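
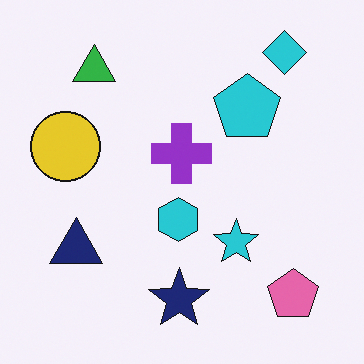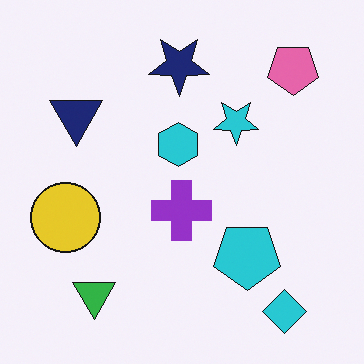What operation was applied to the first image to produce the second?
Flipped vertically (top ↔ bottom).

The cyan diamond is in the top-right of the first image and the bottom-right of the second — shapes on opposite sides of the horizontal midline have swapped in a mirror flip.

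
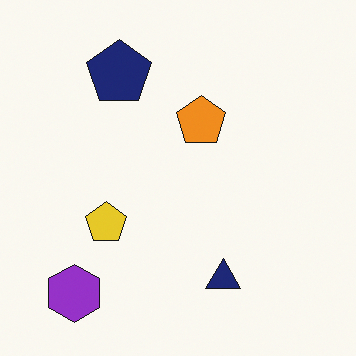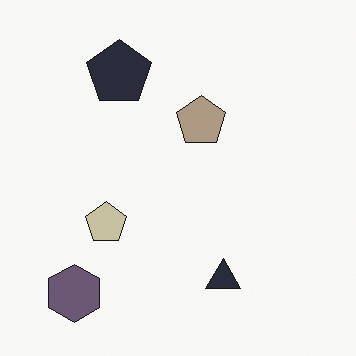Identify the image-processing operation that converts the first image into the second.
The transformation is: made much more muted (saturation change).

All colors are more muted and greyish — a global saturation change.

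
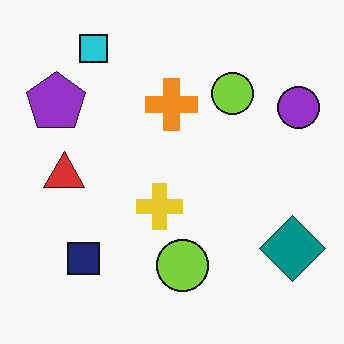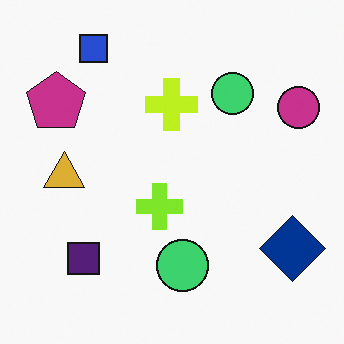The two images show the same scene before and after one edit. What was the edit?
Hue-shifted slightly.

Every shape's color has rotated by the same amount around the hue wheel — a uniform hue shift.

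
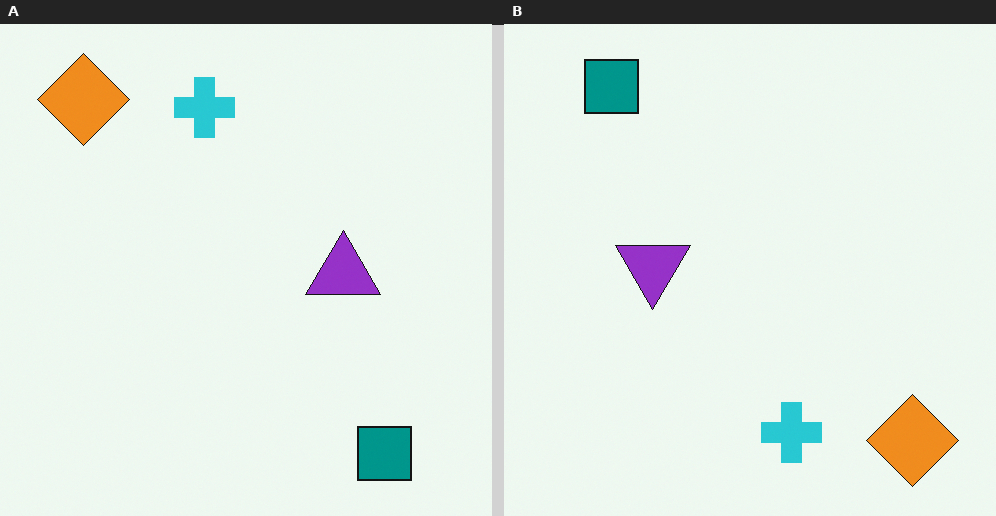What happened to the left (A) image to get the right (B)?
Rotated 180°.

The orange diamond sits in the top-left of the left (A) image and the bottom-right of the right (B) — consistent with a whole-image 180° rotation.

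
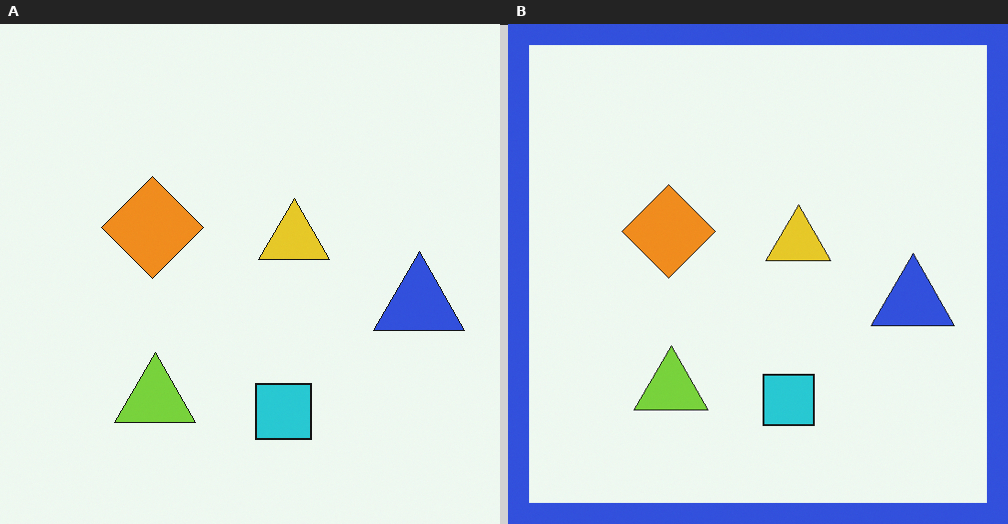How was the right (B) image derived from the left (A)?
The right (B) image is the left (A) framed with a blue border.

A solid blue frame runs around the edge of the right (B) image, with the content slightly shrunk inside it.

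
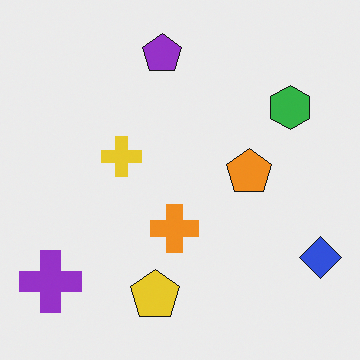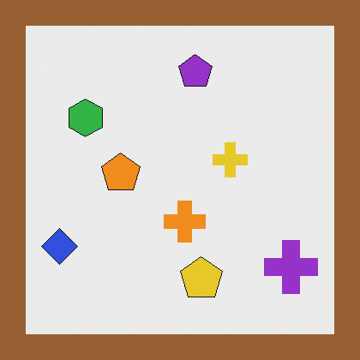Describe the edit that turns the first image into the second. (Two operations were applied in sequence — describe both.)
It was flipped horizontally (left ↔ right), then framed with a brown border.

The blue diamond is in the bottom-right of the first image and the bottom-left of the second — shapes on opposite sides of the vertical midline have swapped in a mirror flip. A solid brown frame runs around the edge of the second image, with the content slightly shrunk inside it.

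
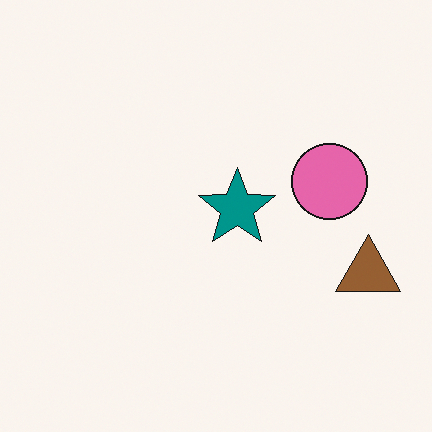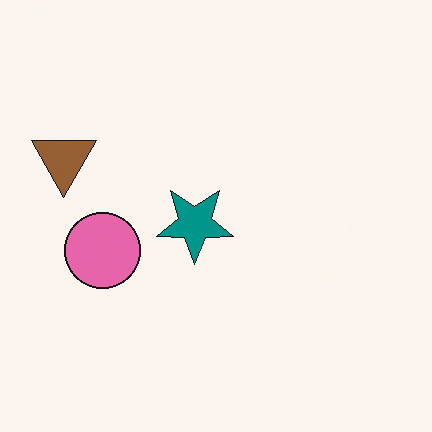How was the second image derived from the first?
It was rotated 180°.

The brown triangle sits in the right of the first image and the left of the second — consistent with a whole-image 180° rotation.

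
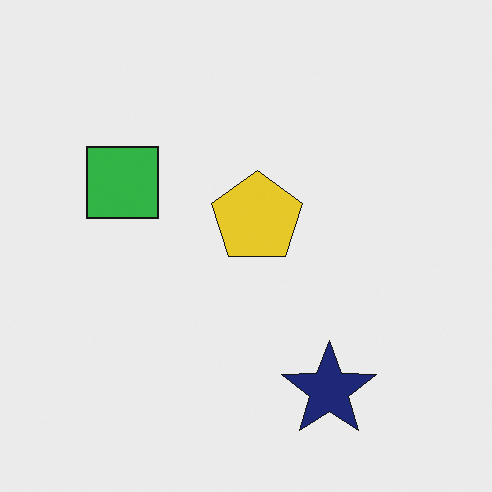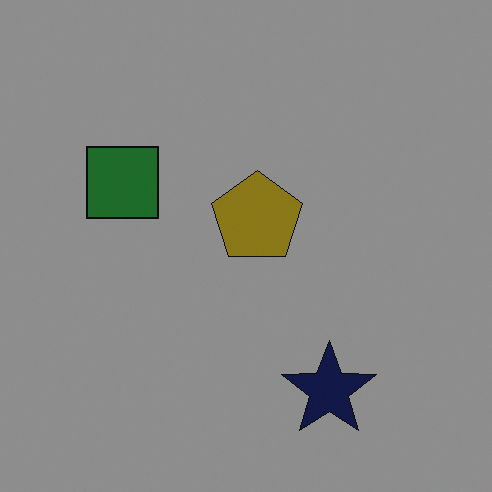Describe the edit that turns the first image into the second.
It was noticeably darkened.

Every pixel — background and shapes alike — is uniformly darkened.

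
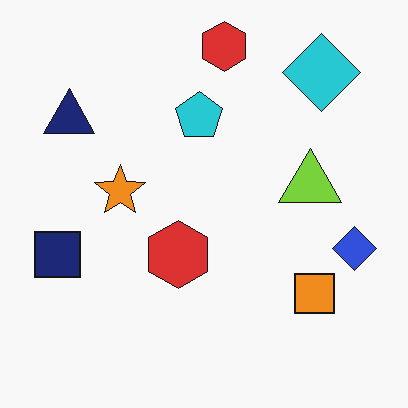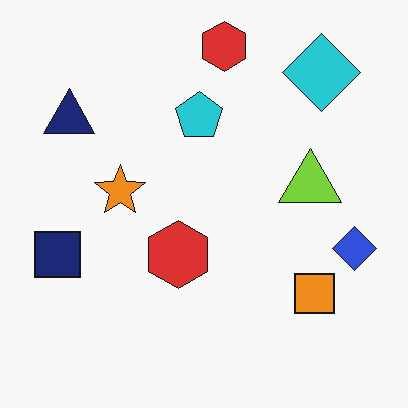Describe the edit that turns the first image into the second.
JPEG-compressed with visible artifacts.

Blocky 8×8 compression artifacts appear around shape edges and the flat background shows ringing — characteristic JPEG degradation.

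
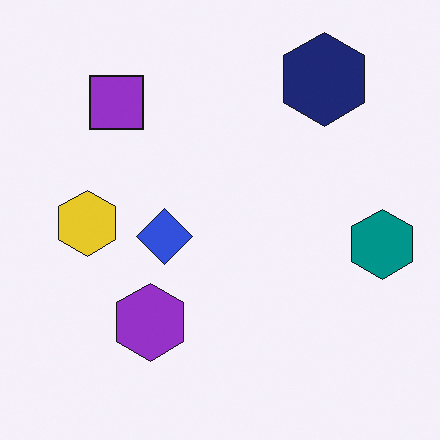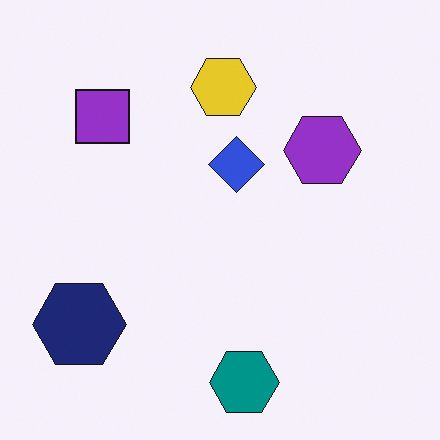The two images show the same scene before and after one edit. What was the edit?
The image was transposed (reflected across the top-left ↔ bottom-right diagonal).

Shapes have swapped their row and column positions — what was in the top-right is now in the bottom-left — a diagonal reflection.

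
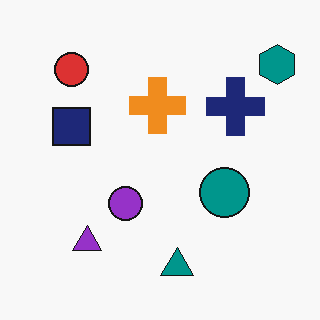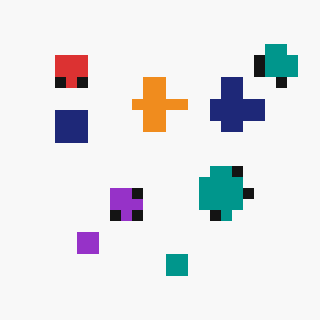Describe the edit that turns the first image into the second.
The second image is the first heavily pixelated into large blocks.

Shapes are reduced to large square blocks; fine edges and outlines are lost — a downscale-then-upscale (mosaic) effect.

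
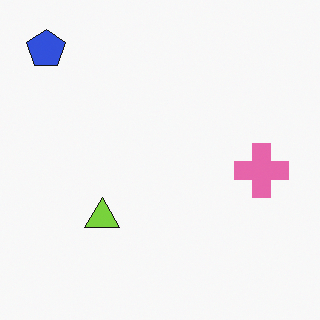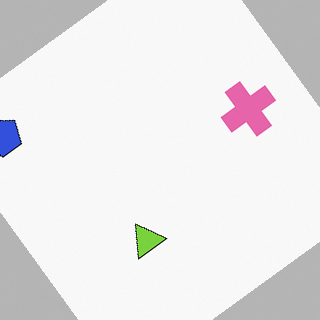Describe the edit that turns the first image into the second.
The transformation is: rotated counter-clockwise by a large amount — several tens of degrees.

Every shape is tilted by the same angle and the image corners show triangular fill wedges — a whole-image rotation by a non-right angle.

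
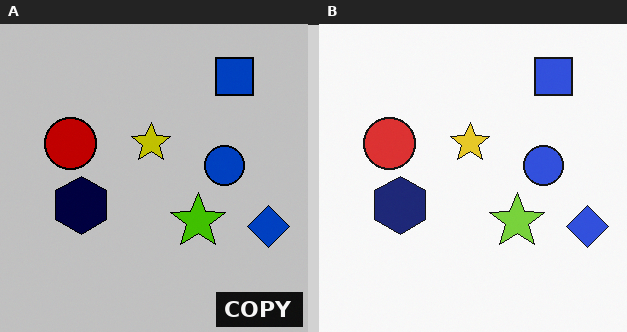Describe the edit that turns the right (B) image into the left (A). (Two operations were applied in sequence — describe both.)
The transformation is: aggressively posterized, then watermarked with the text "COPY" in the lower-right corner.

Each flat color has snapped to a coarser quantized level — most visibly, the near-white background has dropped to a flat grey. A dark label reading "COPY" appears in the lower-right corner.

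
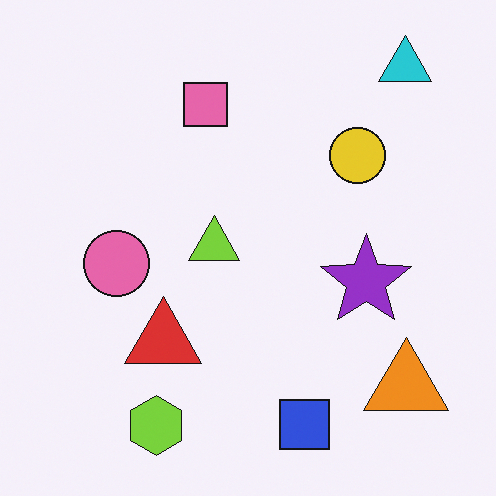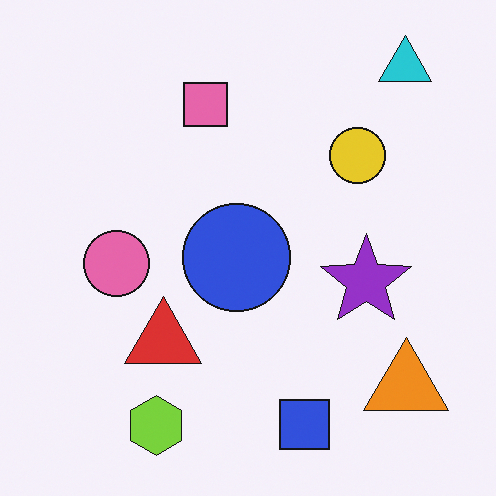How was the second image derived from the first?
The transformation is: overlaid with an additional blue circle.

A blue circle appears in the second image that is absent from the first.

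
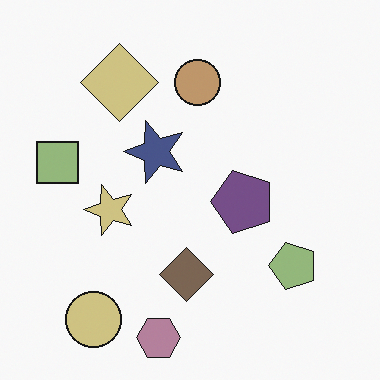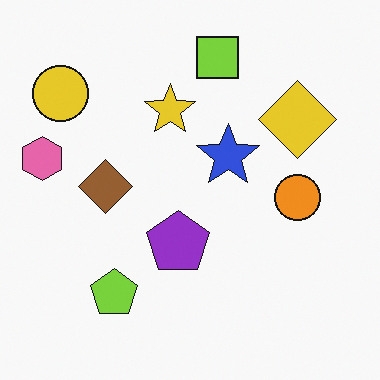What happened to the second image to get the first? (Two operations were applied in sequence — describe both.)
This is the original image rotated 90° counter-clockwise, then made much more muted (saturation change).

The yellow circle sits in the top-left of the second image and the bottom-left of the first — consistent with a whole-image 90° counter-clockwise rotation. All colors are more muted and greyish — a global saturation change.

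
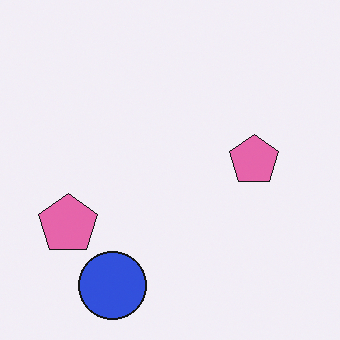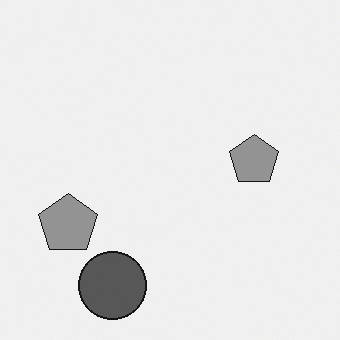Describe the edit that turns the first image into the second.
It was converted to grayscale.

All color is removed — every shape is now a shade of grey.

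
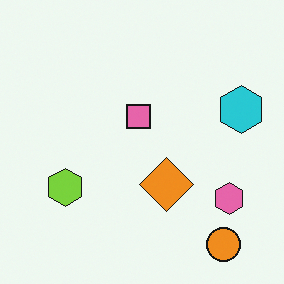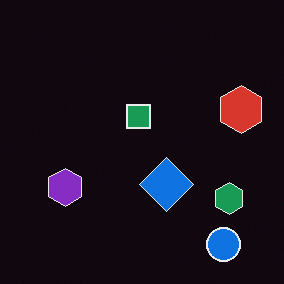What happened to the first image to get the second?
Color-inverted (negative).

The light background has become dark and every shape's color is its complement — a photographic negative.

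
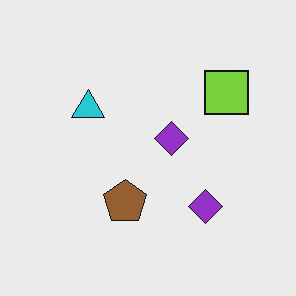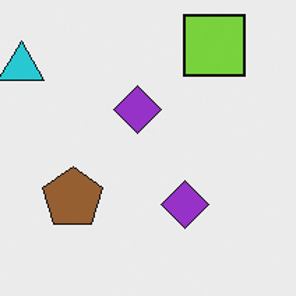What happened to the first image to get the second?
This is the original image cropped to a modestly smaller region and rescaled.

The visible shapes are larger and the field of view is narrower; shapes near the original edges may be partly or wholly outside the frame — a crop-and-rescale.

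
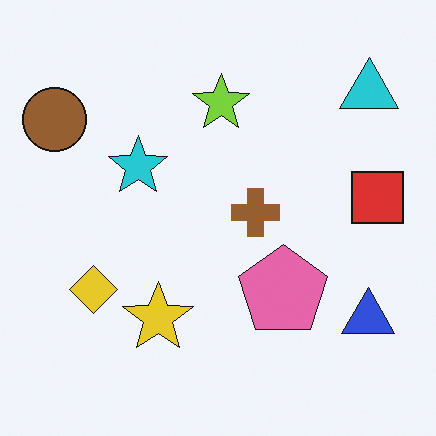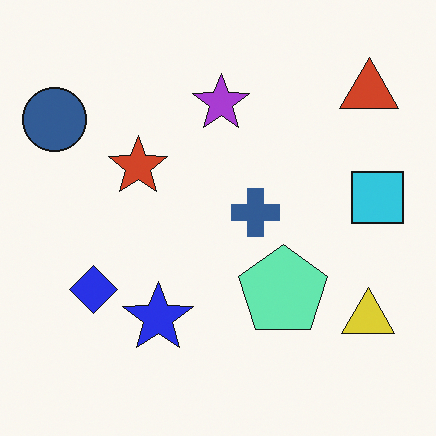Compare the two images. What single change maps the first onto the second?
This is the original image hue-shifted by a large amount.

Every shape's color has rotated by the same amount around the hue wheel — a uniform hue shift.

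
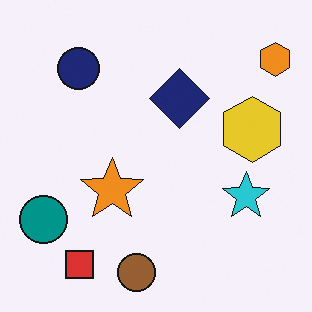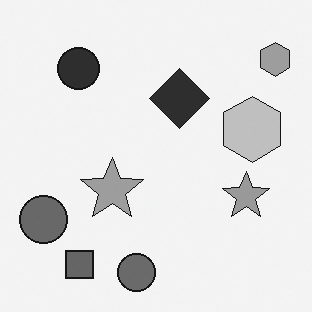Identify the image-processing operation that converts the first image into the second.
The second image is the first converted to grayscale.

All color is removed — every shape is now a shade of grey.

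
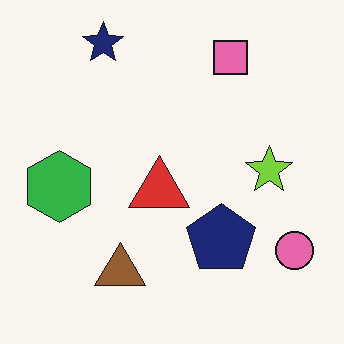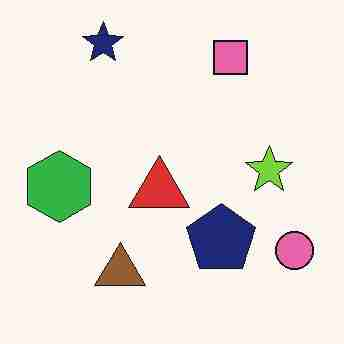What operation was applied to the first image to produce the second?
It was degraded with heavy JPEG compression.

Blocky 8×8 compression artifacts appear around shape edges and the flat background shows ringing — characteristic JPEG degradation.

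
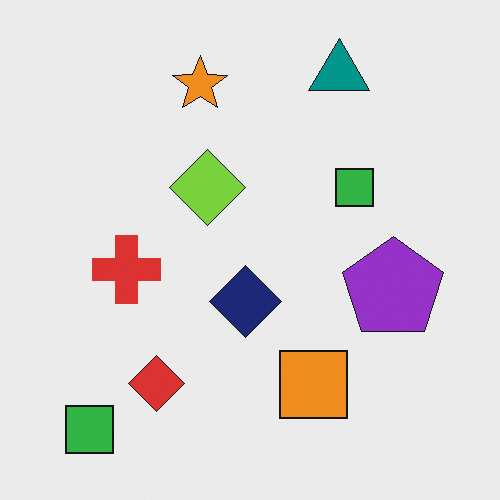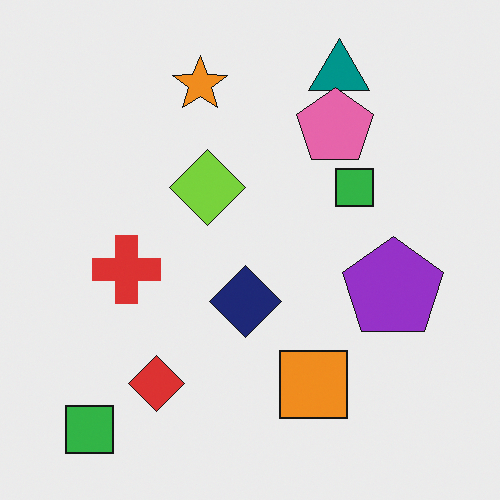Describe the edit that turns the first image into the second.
It was overlaid with an additional pink pentagon.

A pink pentagon appears in the second image that is absent from the first.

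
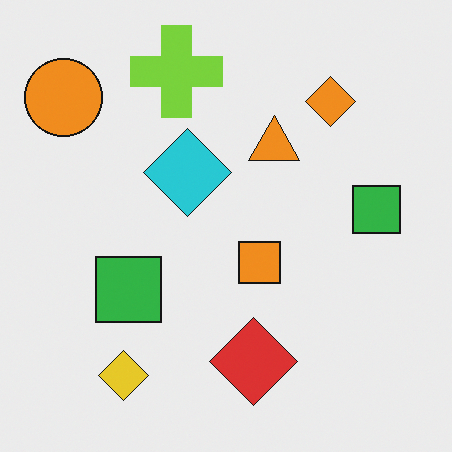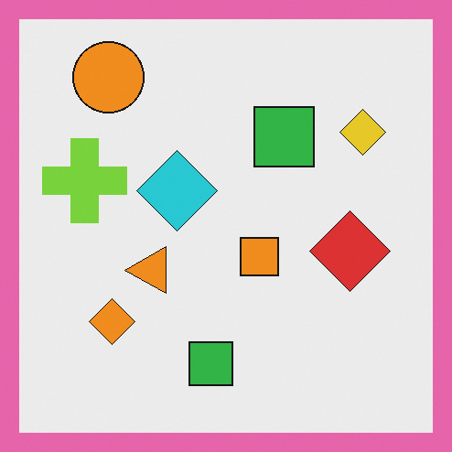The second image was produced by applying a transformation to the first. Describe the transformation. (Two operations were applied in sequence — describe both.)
The image was transposed (reflected across the top-left ↔ bottom-right diagonal), then framed with a pink border.

Shapes have swapped their row and column positions — what was in the top-right is now in the bottom-left — a diagonal reflection. A solid pink frame runs around the edge of the second image, with the content slightly shrunk inside it.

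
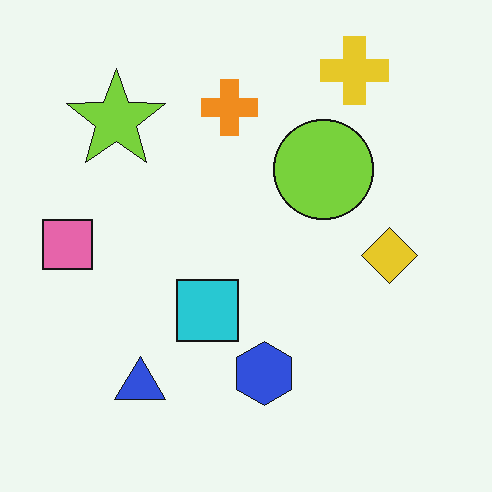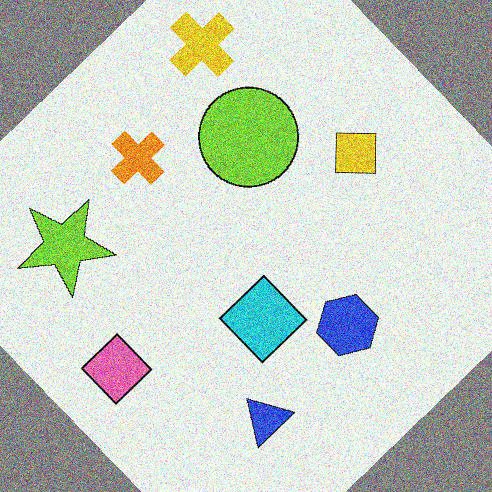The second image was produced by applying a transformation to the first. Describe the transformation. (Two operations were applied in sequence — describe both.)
The second image is the first rotated counter-clockwise by a large amount — several tens of degrees, then degraded with heavy additive noise.

Every shape is tilted by the same angle and the image corners show triangular fill wedges — a whole-image rotation by a non-right angle. Random speckle covers the whole image, including the flat background.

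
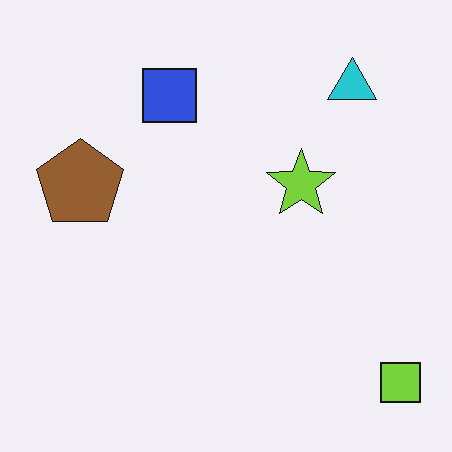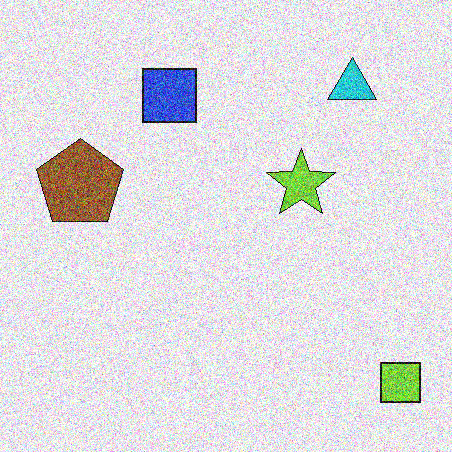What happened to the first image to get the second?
This is the original image degraded with a thick layer of grain.

Random speckle covers the whole image, including the flat background.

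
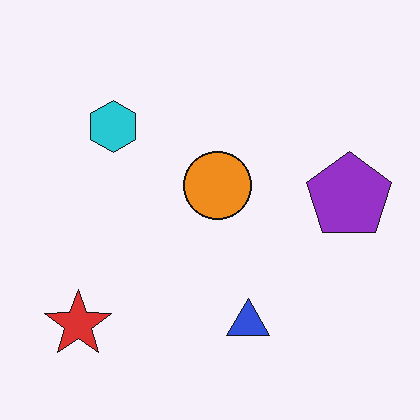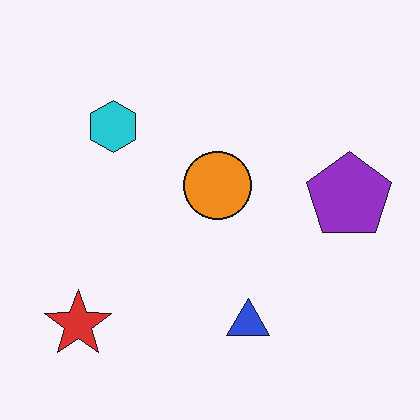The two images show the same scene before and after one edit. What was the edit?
JPEG-compressed with visible artifacts.

Blocky 8×8 compression artifacts appear around shape edges and the flat background shows ringing — characteristic JPEG degradation.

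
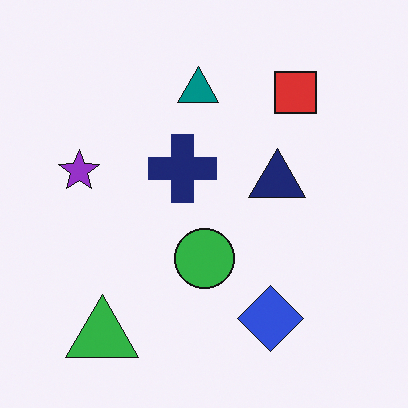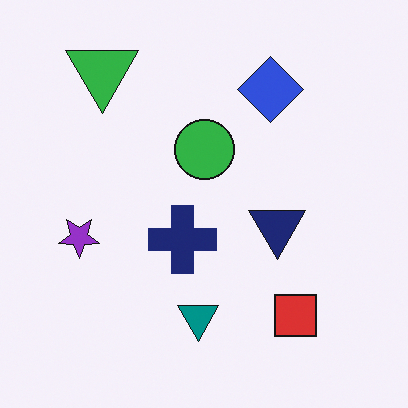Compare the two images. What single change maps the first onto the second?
This is the original image flipped vertically (top ↔ bottom).

The green triangle is in the bottom-left of the first image and the top-left of the second — shapes on opposite sides of the horizontal midline have swapped in a mirror flip.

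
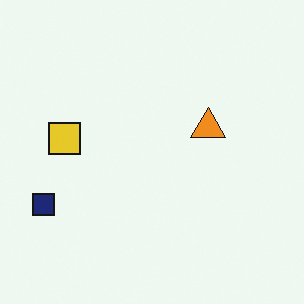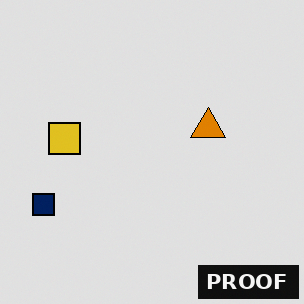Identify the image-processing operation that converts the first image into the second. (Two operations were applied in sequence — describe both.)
It was posterized to a reduced palette, then watermarked with the text "PROOF" in the lower-right corner.

Each flat color has snapped to a coarser quantized level — most visibly, the near-white background has dropped to a flat grey. A dark label reading "PROOF" appears in the lower-right corner.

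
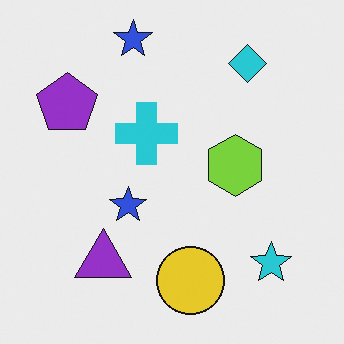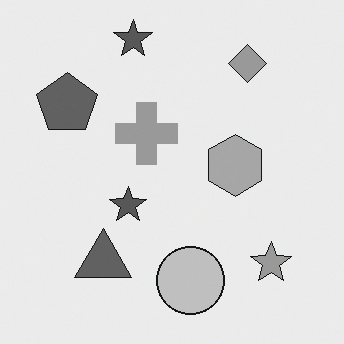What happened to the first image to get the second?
This is the original image converted to grayscale.

All color is removed — every shape is now a shade of grey.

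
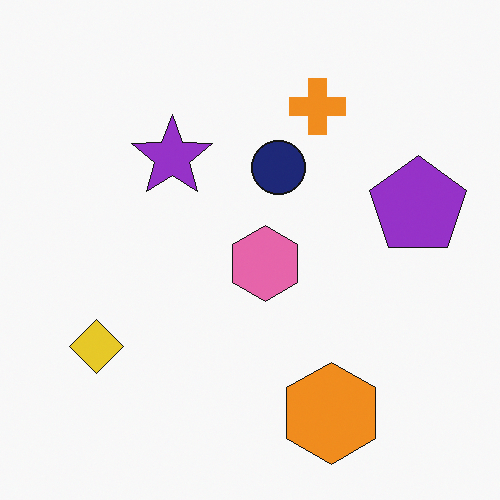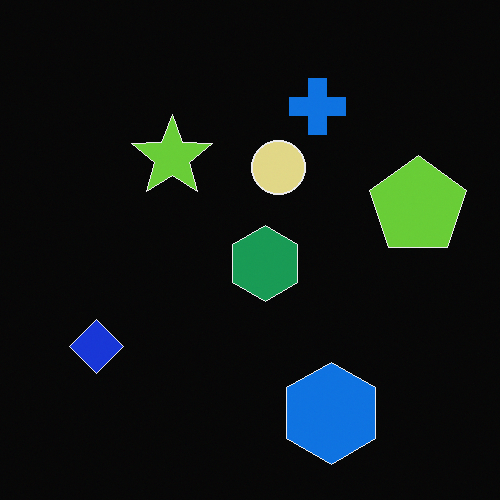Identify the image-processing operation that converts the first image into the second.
This is the original image color-inverted (negative).

The light background has become dark and every shape's color is its complement — a photographic negative.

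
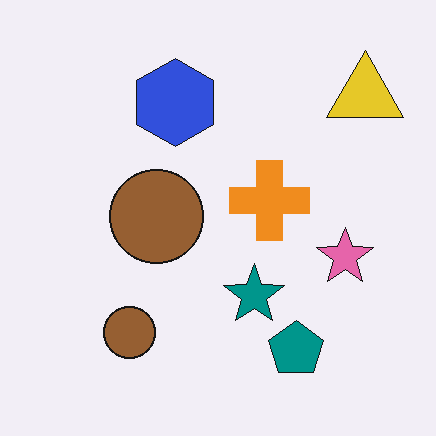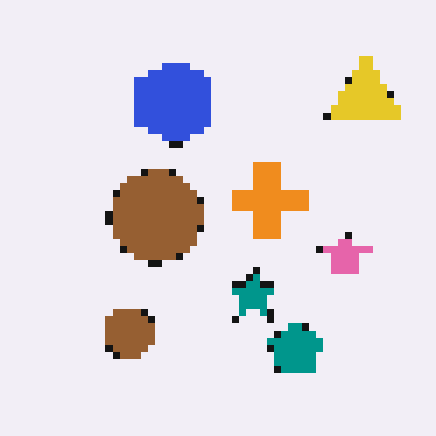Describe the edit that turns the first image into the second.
The transformation is: moderately pixelated.

Shapes are reduced to large square blocks; fine edges and outlines are lost — a downscale-then-upscale (mosaic) effect.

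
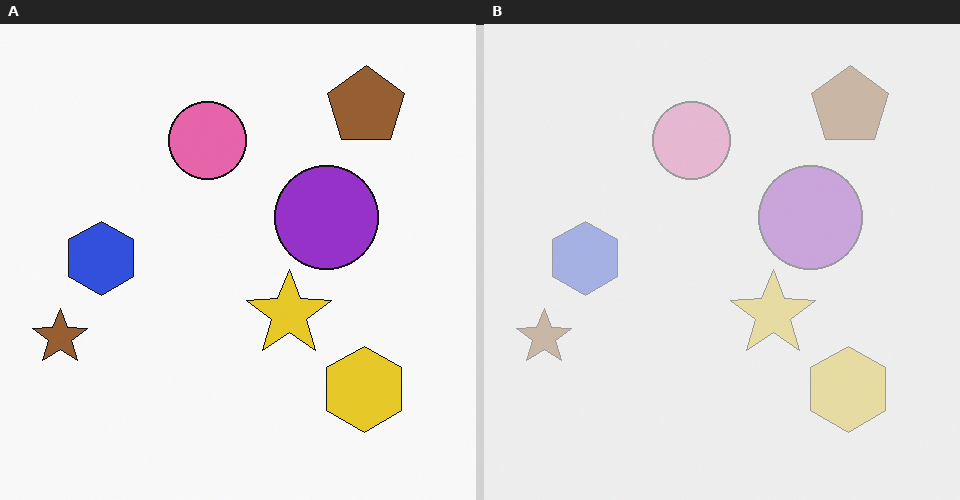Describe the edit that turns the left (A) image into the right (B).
It was washed out (contrast reduced).

Tones are pushed toward mid-grey across the whole image — a global contrast change.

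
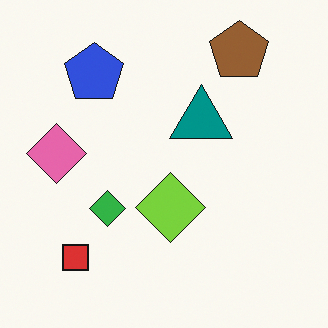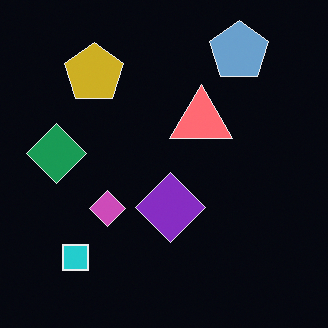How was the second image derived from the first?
It was color-inverted (negative).

The light background has become dark and every shape's color is its complement — a photographic negative.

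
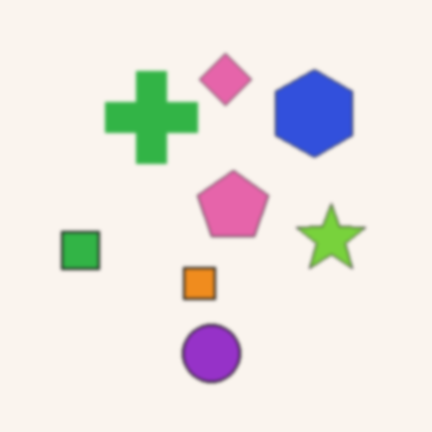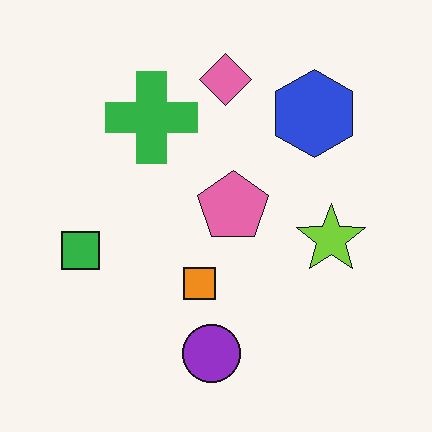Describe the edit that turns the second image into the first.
It was slightly softened.

Shape edges and outlines are uniformly softened across the whole image.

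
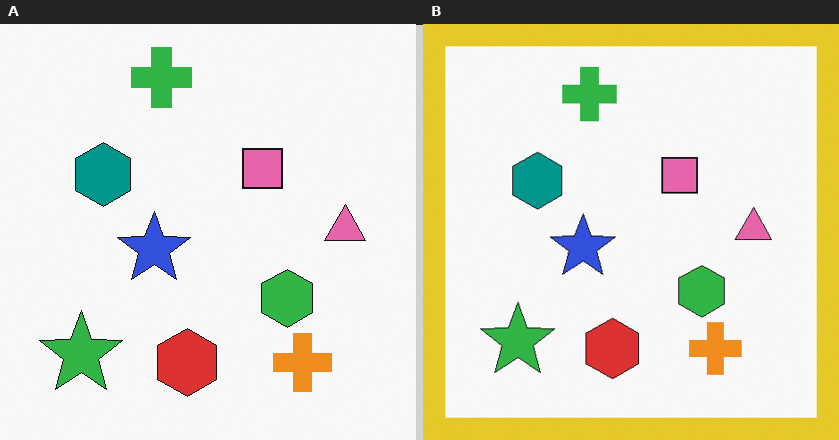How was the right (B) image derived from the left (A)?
Framed with a yellow border.

A solid yellow frame runs around the edge of the right (B) image, with the content slightly shrunk inside it.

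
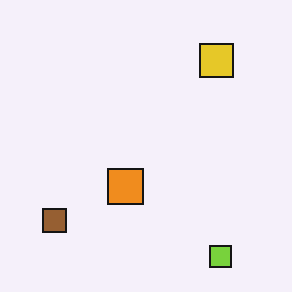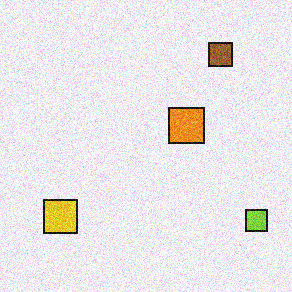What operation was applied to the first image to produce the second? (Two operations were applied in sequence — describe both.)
Transposed (reflected across the top-left ↔ bottom-right diagonal), then degraded with moderate additive noise.

Shapes have swapped their row and column positions — what was in the top-right is now in the bottom-left — a diagonal reflection. Random speckle covers the whole image, including the flat background.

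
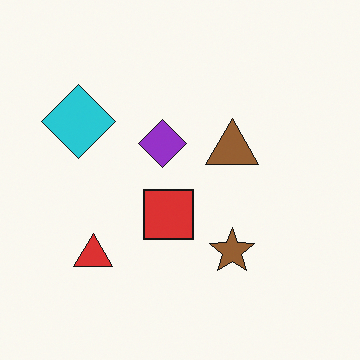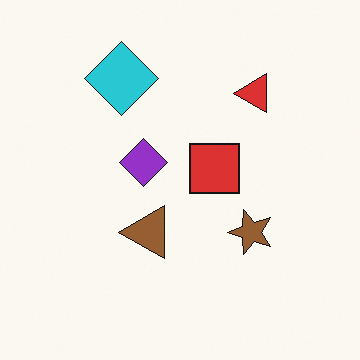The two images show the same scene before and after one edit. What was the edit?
The second image is the first transposed (reflected across the top-left ↔ bottom-right diagonal).

Shapes have swapped their row and column positions — what was in the top-right is now in the bottom-left — a diagonal reflection.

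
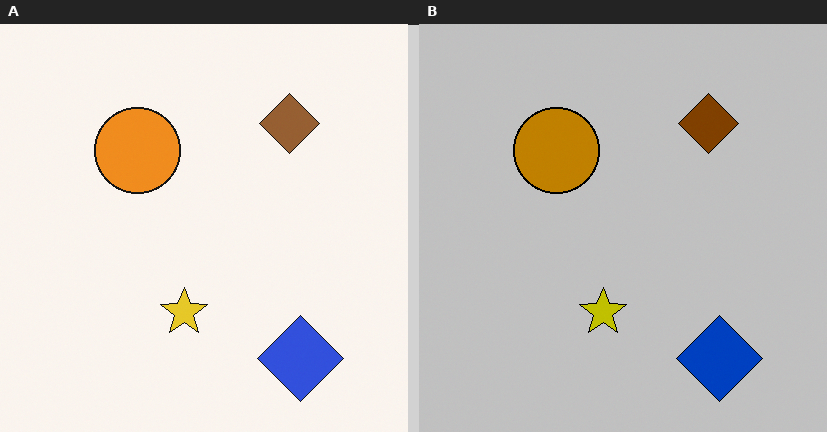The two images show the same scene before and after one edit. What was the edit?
The right (B) image is the left (A) aggressively posterized.

Each flat color has snapped to a coarser quantized level — most visibly, the near-white background has dropped to a flat grey.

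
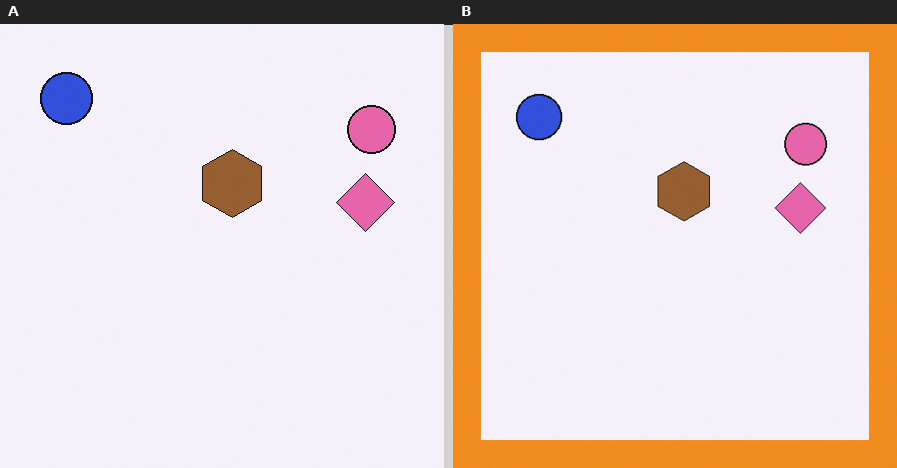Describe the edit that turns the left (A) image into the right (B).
The image was framed with a orange border.

A solid orange frame runs around the edge of the right (B) image, with the content slightly shrunk inside it.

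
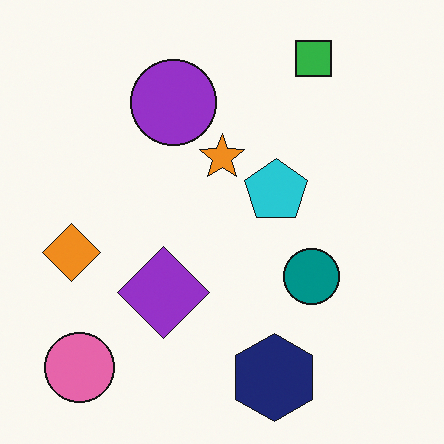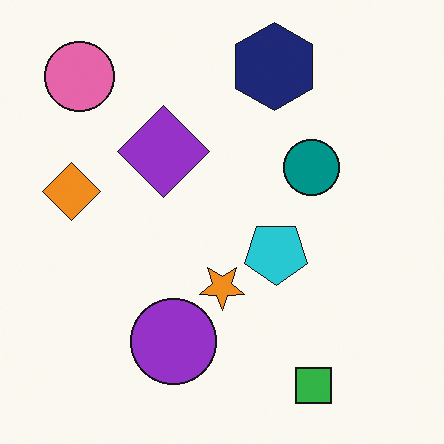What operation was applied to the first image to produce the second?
The second image is the first flipped vertically (top ↔ bottom).

The green square is in the top-right of the first image and the bottom-right of the second — shapes on opposite sides of the horizontal midline have swapped in a mirror flip.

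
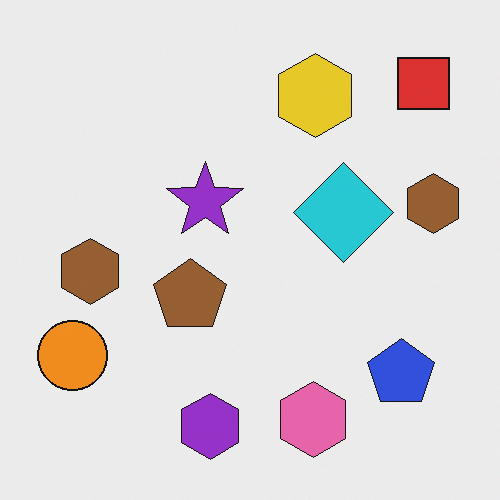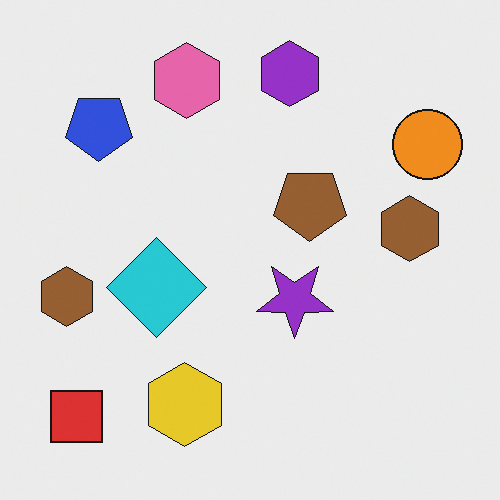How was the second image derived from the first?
This is the original image rotated 180°.

The red square sits in the top-right of the first image and the bottom-left of the second — consistent with a whole-image 180° rotation.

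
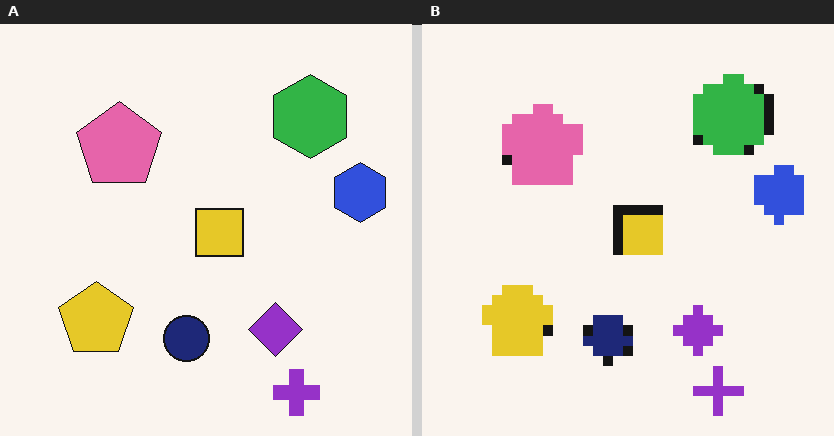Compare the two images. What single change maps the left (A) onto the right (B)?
This is the original image coarsely pixelated.

Shapes are reduced to large square blocks; fine edges and outlines are lost — a downscale-then-upscale (mosaic) effect.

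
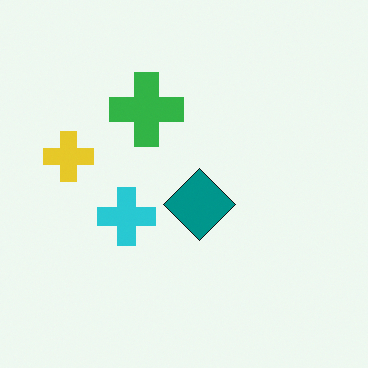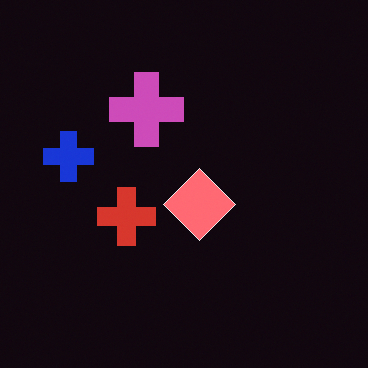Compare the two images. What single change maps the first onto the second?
Color-inverted (negative).

The light background has become dark and every shape's color is its complement — a photographic negative.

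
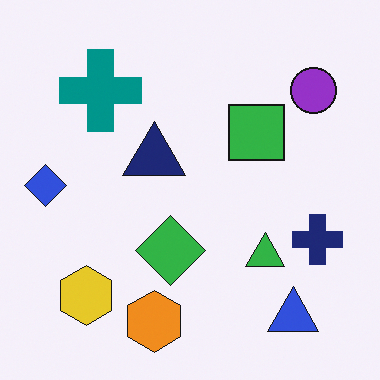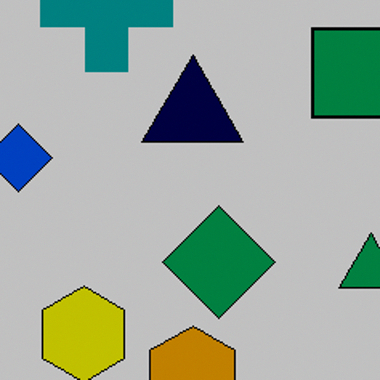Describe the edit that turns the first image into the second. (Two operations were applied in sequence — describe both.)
The image was aggressively posterized, then cropped slightly and scaled back up.

Each flat color has snapped to a coarser quantized level — most visibly, the near-white background has dropped to a flat grey. The visible shapes are larger and the field of view is narrower; shapes near the original edges may be partly or wholly outside the frame — a crop-and-rescale.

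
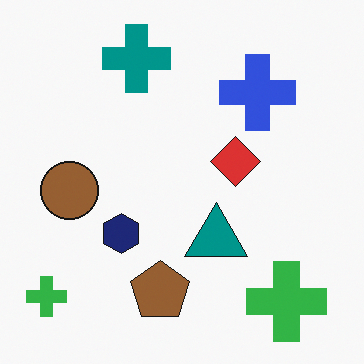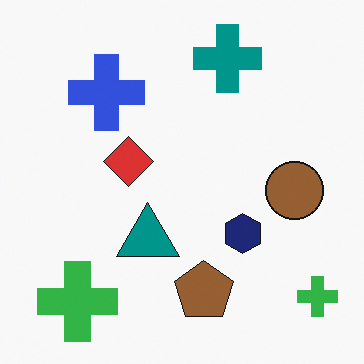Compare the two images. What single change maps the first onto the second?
It was flipped horizontally (left ↔ right).

The brown circle is in the left of the first image and the right of the second — shapes on opposite sides of the vertical midline have swapped in a mirror flip.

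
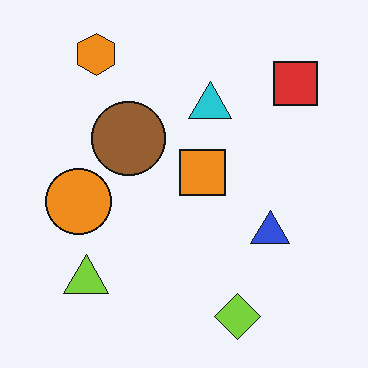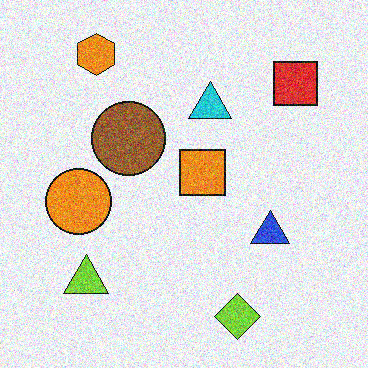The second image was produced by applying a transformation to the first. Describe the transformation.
The transformation is: degraded with heavy additive noise.

Random speckle covers the whole image, including the flat background.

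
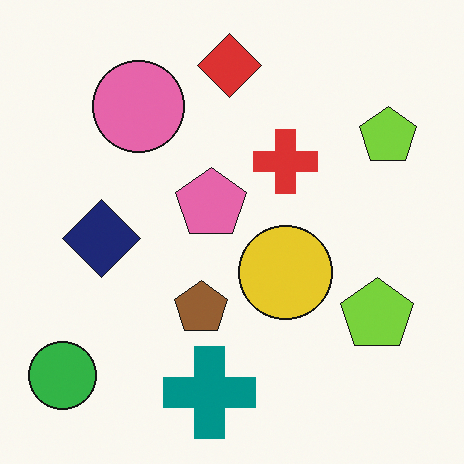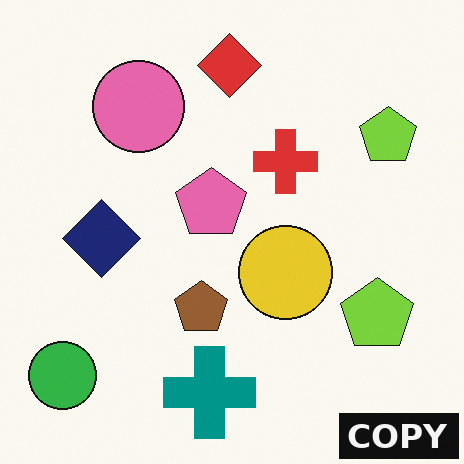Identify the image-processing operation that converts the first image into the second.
The second image is the first watermarked with the text "COPY" in the lower-right corner.

A dark label reading "COPY" appears in the lower-right corner.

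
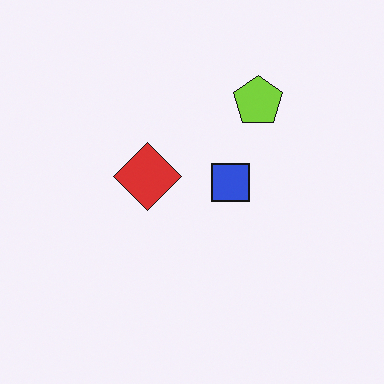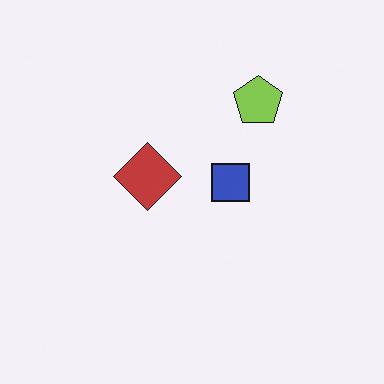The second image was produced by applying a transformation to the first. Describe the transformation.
The transformation is: slightly desaturated.

All colors are more muted and greyish — a global saturation change.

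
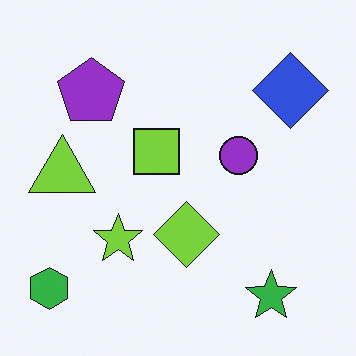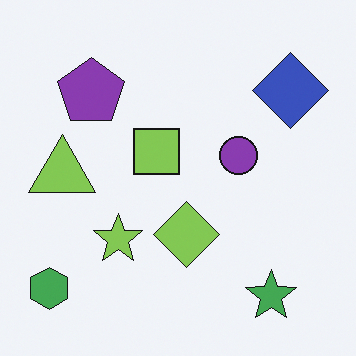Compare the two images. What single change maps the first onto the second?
The transformation is: slightly desaturated.

All colors are more muted and greyish — a global saturation change.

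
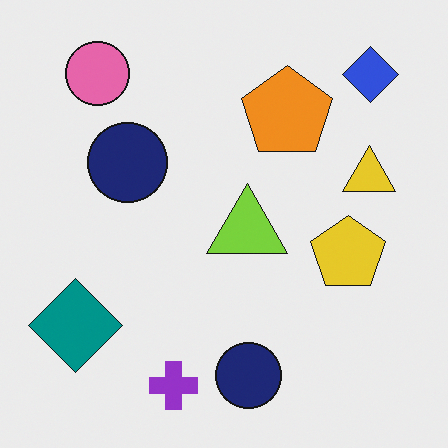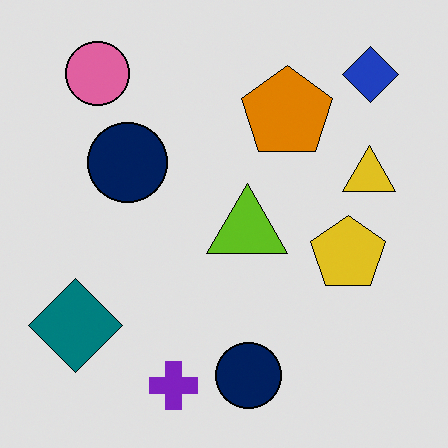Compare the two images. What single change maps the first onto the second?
This is the original image posterized to a reduced palette.

Each flat color has snapped to a coarser quantized level — most visibly, the near-white background has dropped to a flat grey.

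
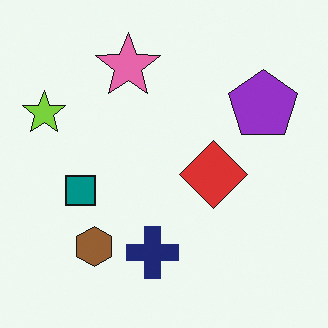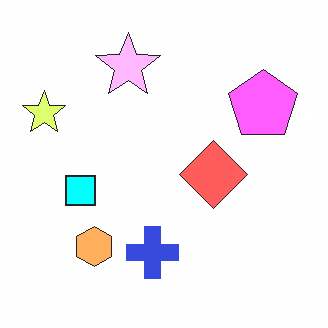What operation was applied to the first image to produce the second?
This is the original image noticeably brightened.

Every pixel — background and shapes alike — is uniformly brightened.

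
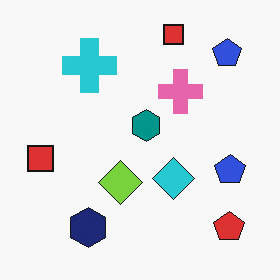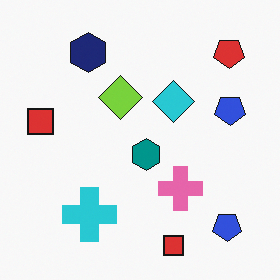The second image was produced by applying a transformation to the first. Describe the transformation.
The transformation is: flipped vertically (top ↔ bottom).

The navy hexagon is in the bottom-left of the first image and the top-left of the second — shapes on opposite sides of the horizontal midline have swapped in a mirror flip.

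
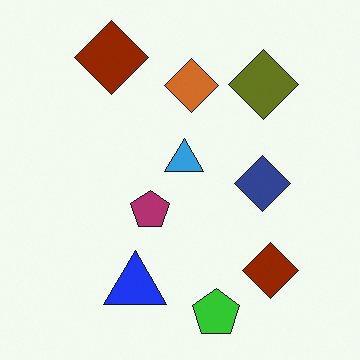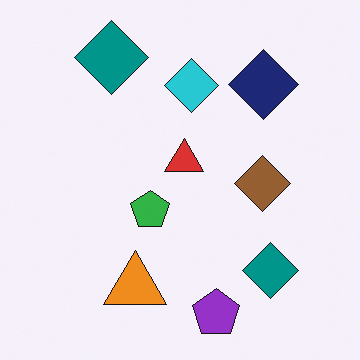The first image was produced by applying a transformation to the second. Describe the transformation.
The first image is the second hue-shifted by a large amount.

Every shape's color has rotated by the same amount around the hue wheel — a uniform hue shift.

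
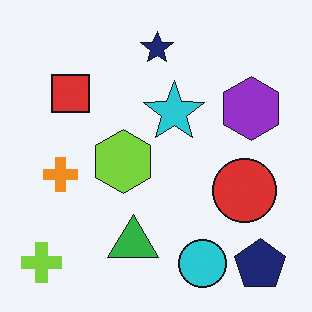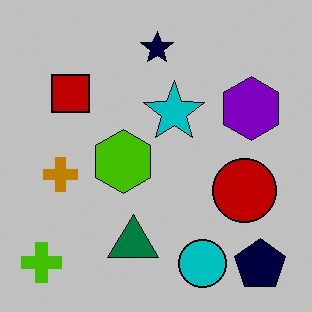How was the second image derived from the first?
The second image is the first aggressively posterized.

Each flat color has snapped to a coarser quantized level — most visibly, the near-white background has dropped to a flat grey.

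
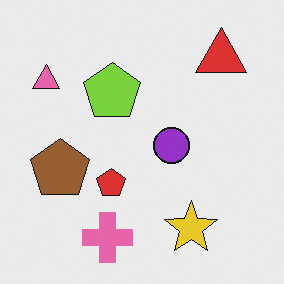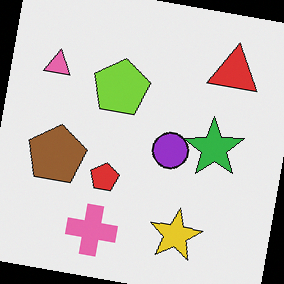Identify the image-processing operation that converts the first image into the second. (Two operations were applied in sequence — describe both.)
This is the original image rotated clockwise by a small amount, then overlaid with an additional green star.

Every shape is tilted by the same angle and the image corners show triangular fill wedges — a whole-image rotation by a non-right angle. A green star appears in the second image that is absent from the first.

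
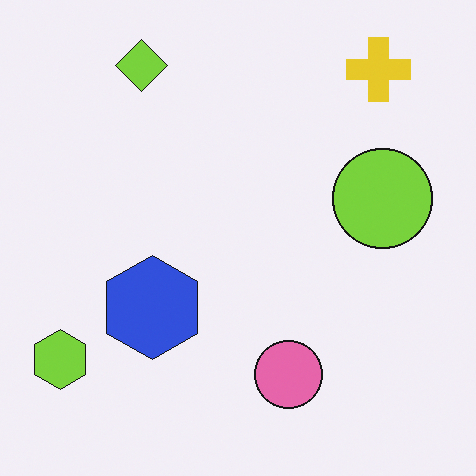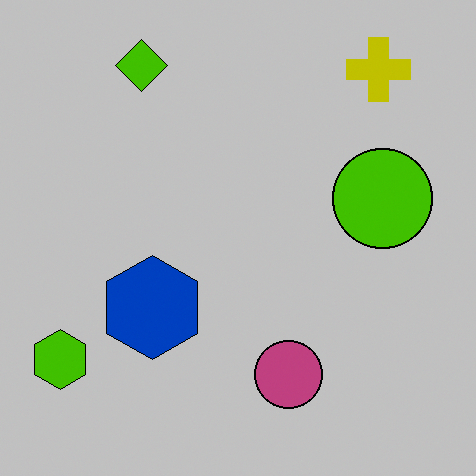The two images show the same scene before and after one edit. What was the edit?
The second image is the first aggressively posterized.

Each flat color has snapped to a coarser quantized level — most visibly, the near-white background has dropped to a flat grey.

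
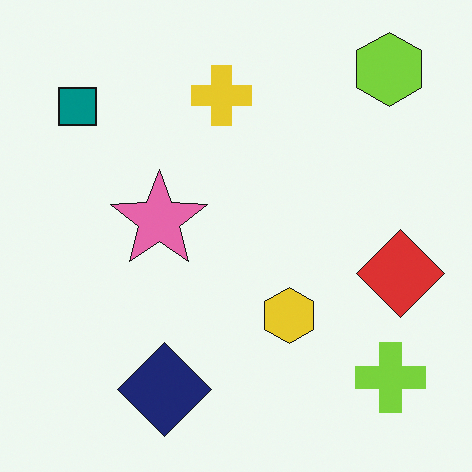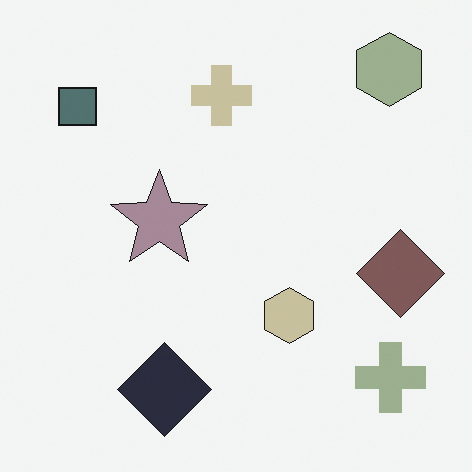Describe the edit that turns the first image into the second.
It was heavily desaturated.

All colors are more muted and greyish — a global saturation change.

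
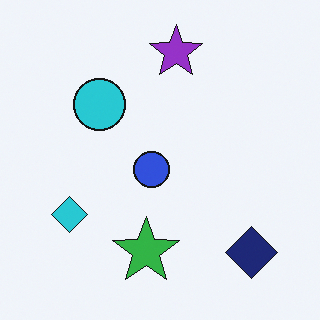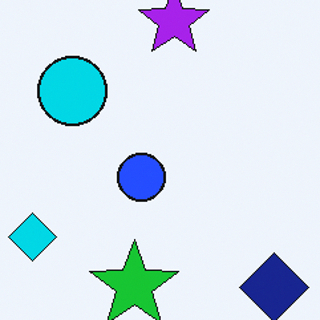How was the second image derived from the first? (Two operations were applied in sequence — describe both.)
This is the original image slightly oversaturated, then cropped to a modestly smaller region and rescaled.

All colors are more vivid — a global saturation change. The visible shapes are larger and the field of view is narrower; shapes near the original edges may be partly or wholly outside the frame — a crop-and-rescale.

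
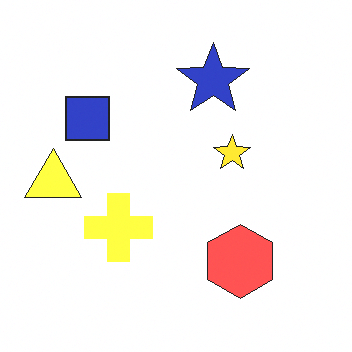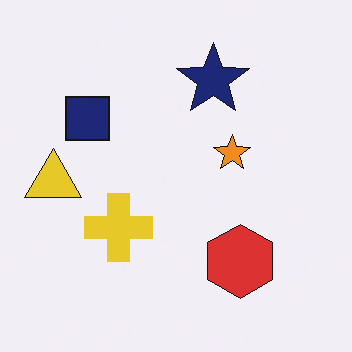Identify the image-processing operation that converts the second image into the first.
The image was noticeably brightened.

Every pixel — background and shapes alike — is uniformly brightened.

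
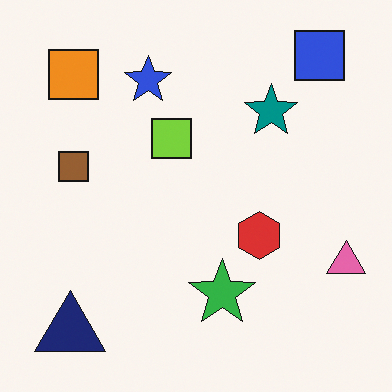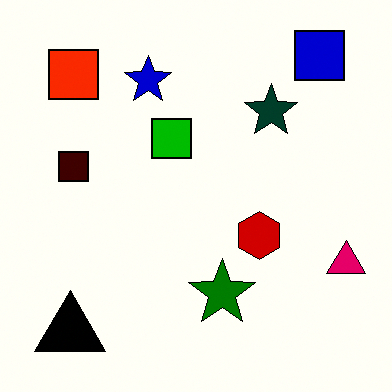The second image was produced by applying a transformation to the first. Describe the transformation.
The image was given much higher contrast.

Tones are pushed away from mid-grey across the whole image — a global contrast change.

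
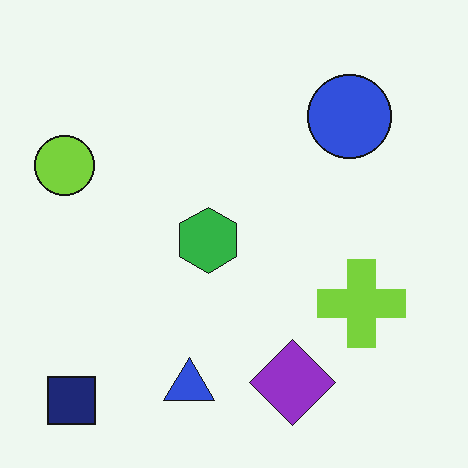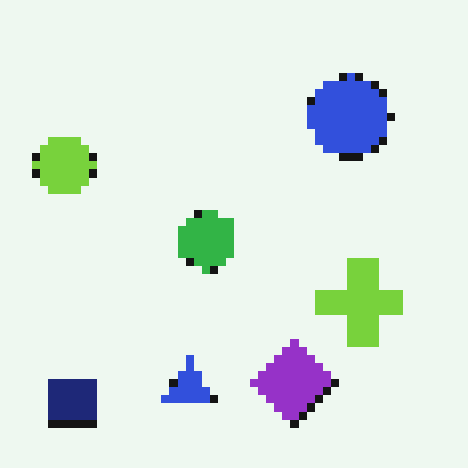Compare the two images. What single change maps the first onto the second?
The transformation is: moderately pixelated.

Shapes are reduced to large square blocks; fine edges and outlines are lost — a downscale-then-upscale (mosaic) effect.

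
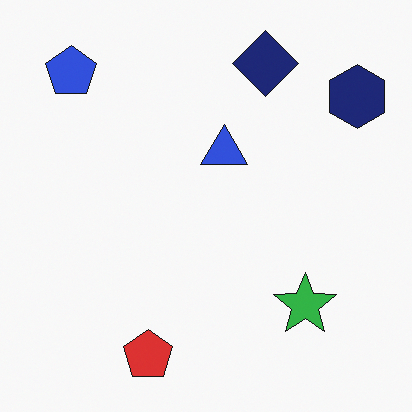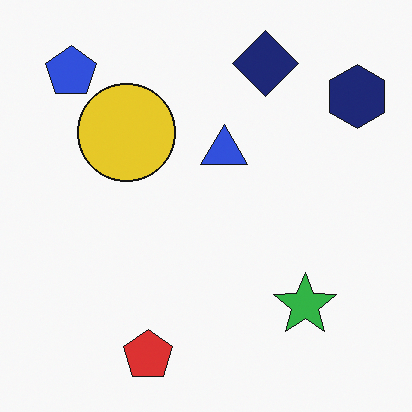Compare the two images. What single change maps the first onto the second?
The image was overlaid with an additional yellow circle.

A yellow circle appears in the second image that is absent from the first.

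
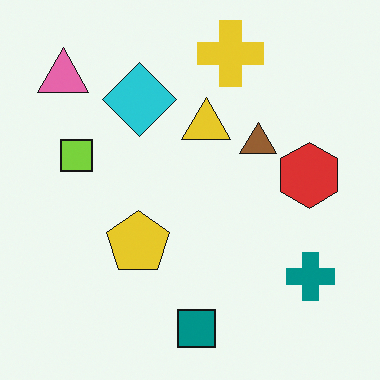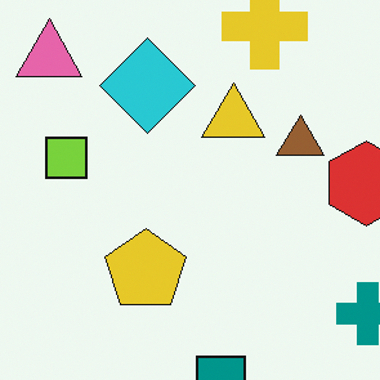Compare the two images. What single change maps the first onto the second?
The image was cropped slightly and scaled back up.

The visible shapes are larger and the field of view is narrower; shapes near the original edges may be partly or wholly outside the frame — a crop-and-rescale.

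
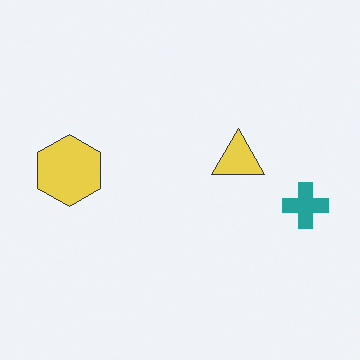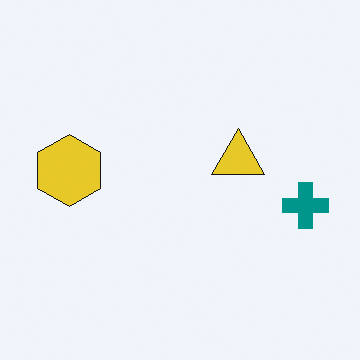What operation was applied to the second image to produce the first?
Given slightly reduced contrast.

Tones are pushed toward mid-grey across the whole image — a global contrast change.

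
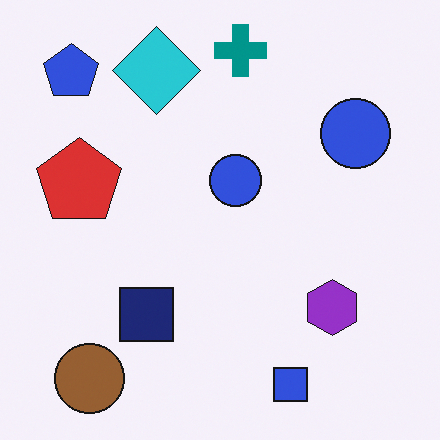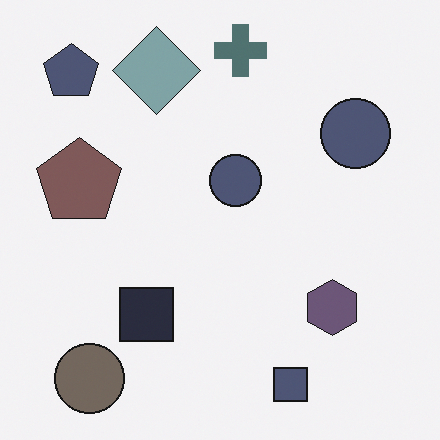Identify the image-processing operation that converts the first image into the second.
This is the original image heavily desaturated.

All colors are more muted and greyish — a global saturation change.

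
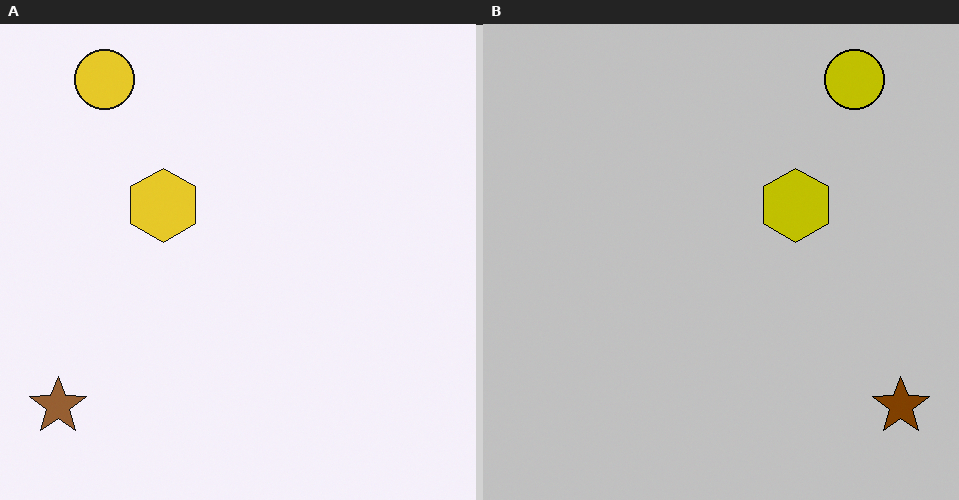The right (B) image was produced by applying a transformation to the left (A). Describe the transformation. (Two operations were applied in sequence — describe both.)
It was heavily posterized to just a handful of flat colors, then flipped horizontally (left ↔ right).

Each flat color has snapped to a coarser quantized level — most visibly, the near-white background has dropped to a flat grey. The brown star is in the bottom-left of the left (A) image and the bottom-right of the right (B) — shapes on opposite sides of the vertical midline have swapped in a mirror flip.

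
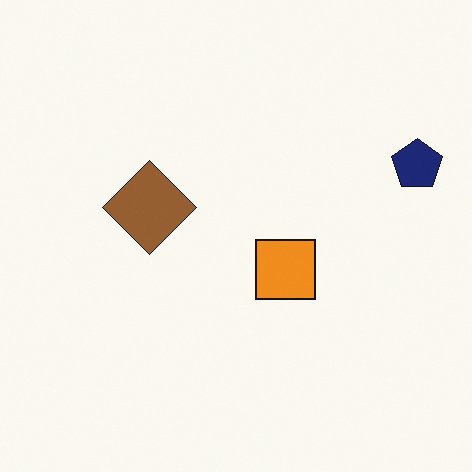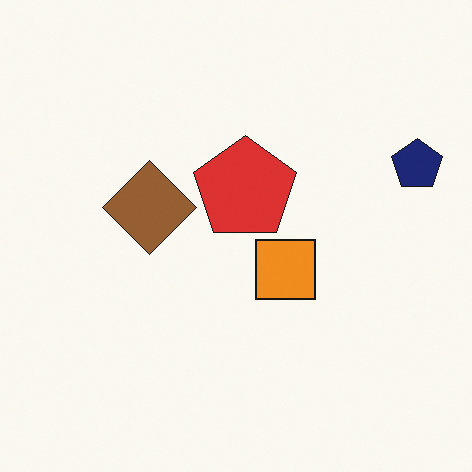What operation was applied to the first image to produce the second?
This is the original image overlaid with an additional red pentagon.

A red pentagon appears in the second image that is absent from the first.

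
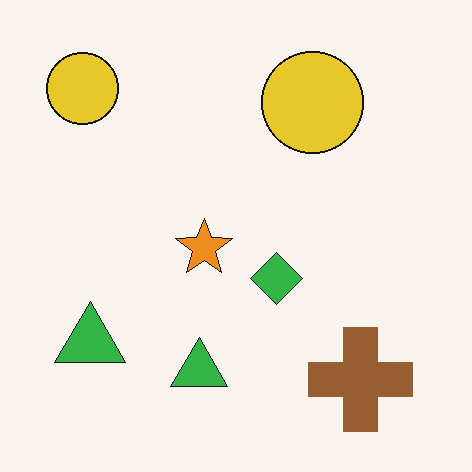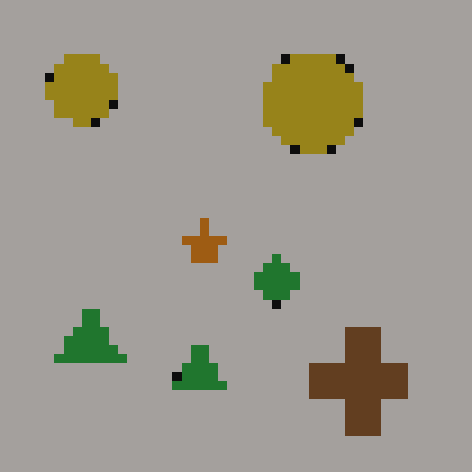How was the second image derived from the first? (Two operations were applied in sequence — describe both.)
The image was substantially darkened, then heavily pixelated into large blocks.

Every pixel — background and shapes alike — is uniformly darkened. Shapes are reduced to large square blocks; fine edges and outlines are lost — a downscale-then-upscale (mosaic) effect.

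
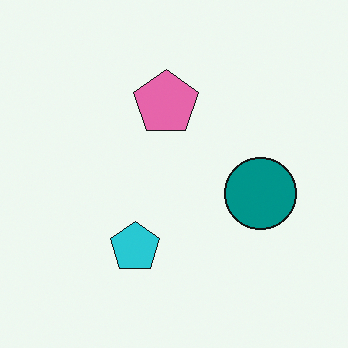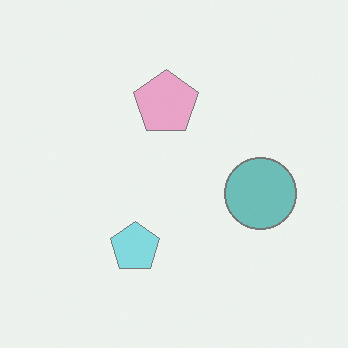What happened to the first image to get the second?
Washed out (contrast reduced).

Tones are pushed toward mid-grey across the whole image — a global contrast change.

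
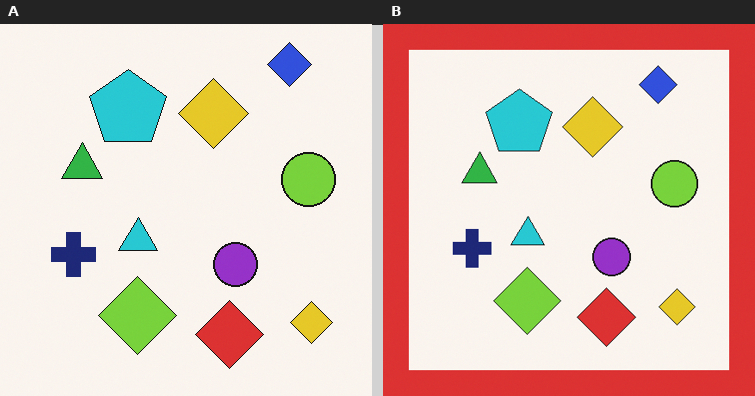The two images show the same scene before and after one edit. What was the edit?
It was framed with a red border.

A solid red frame runs around the edge of the right (B) image, with the content slightly shrunk inside it.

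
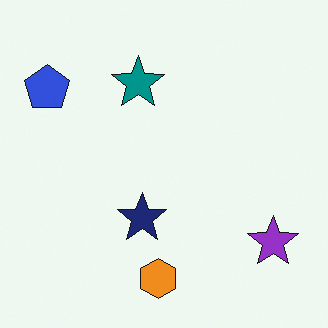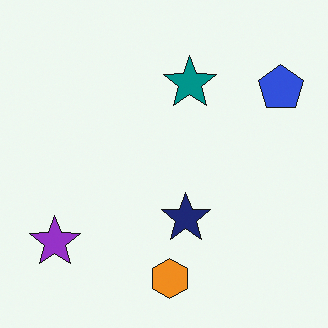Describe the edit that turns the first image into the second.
This is the original image flipped horizontally (left ↔ right).

The blue pentagon is in the top-left of the first image and the top-right of the second — shapes on opposite sides of the vertical midline have swapped in a mirror flip.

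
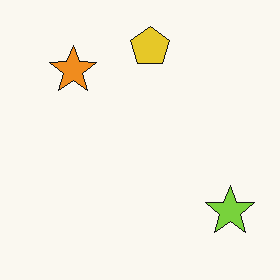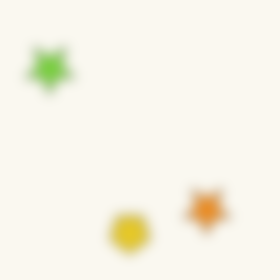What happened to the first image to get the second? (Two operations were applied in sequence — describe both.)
This is the original image heavily blurred, then rotated 180°.

Shape edges and outlines are uniformly softened across the whole image. The lime star sits in the bottom-right of the first image and the top-left of the second — consistent with a whole-image 180° rotation.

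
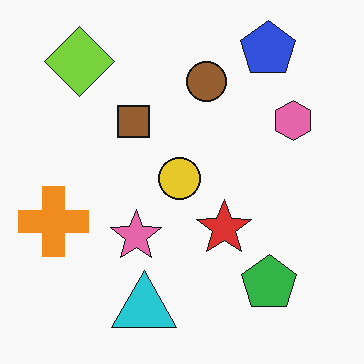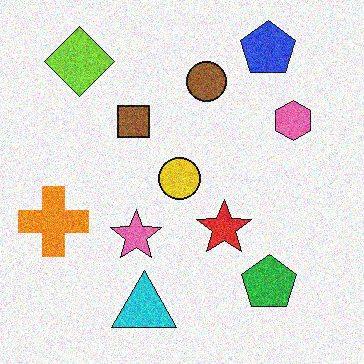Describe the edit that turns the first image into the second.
Degraded with moderate additive noise.

Random speckle covers the whole image, including the flat background.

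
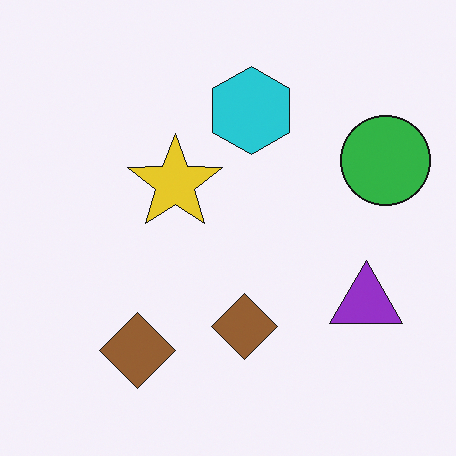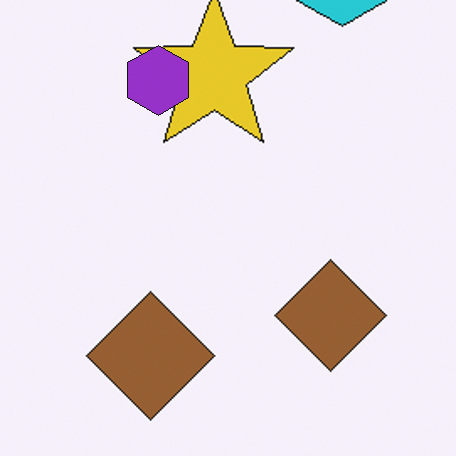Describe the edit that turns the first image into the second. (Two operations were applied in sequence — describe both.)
This is the original image cropped tightly and scaled back up, then overlaid with an additional purple hexagon.

The visible shapes are larger and the field of view is narrower; shapes near the original edges may be partly or wholly outside the frame — a crop-and-rescale. A purple hexagon appears in the second image that is absent from the first.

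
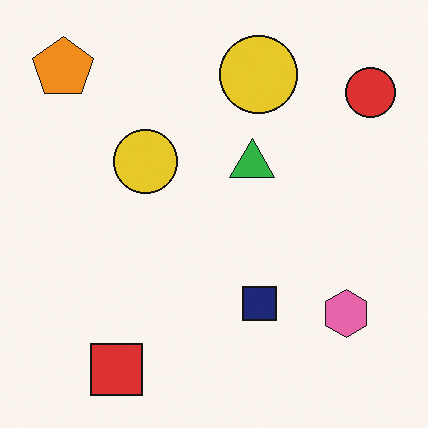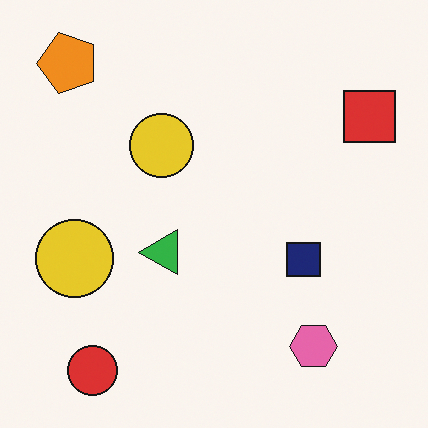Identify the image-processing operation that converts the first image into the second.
The transformation is: transposed (reflected across the top-left ↔ bottom-right diagonal).

Shapes have swapped their row and column positions — what was in the top-right is now in the bottom-left — a diagonal reflection.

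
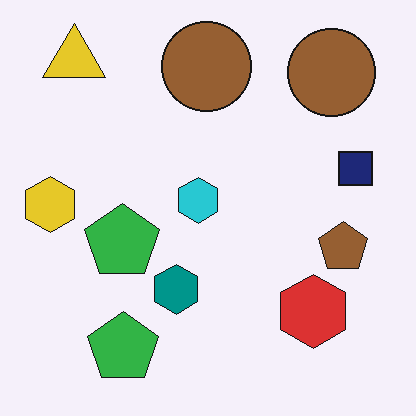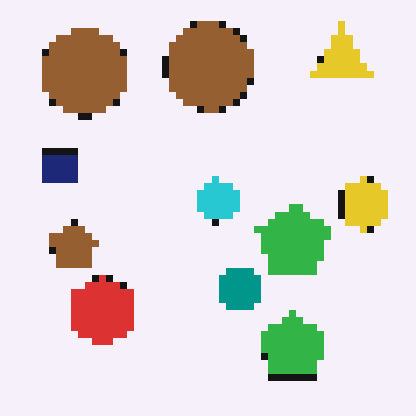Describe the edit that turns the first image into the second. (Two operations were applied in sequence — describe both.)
This is the original image flipped horizontally (left ↔ right), then moderately pixelated.

The yellow hexagon is in the left of the first image and the right of the second — shapes on opposite sides of the vertical midline have swapped in a mirror flip. Shapes are reduced to large square blocks; fine edges and outlines are lost — a downscale-then-upscale (mosaic) effect.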